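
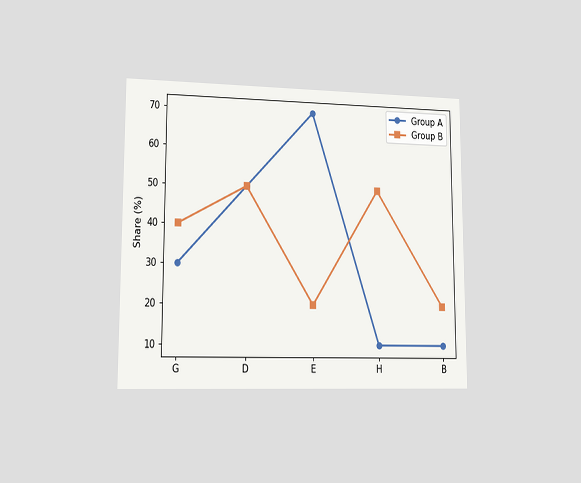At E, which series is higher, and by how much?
The chart is viewed at a slight angle. At E, Group A sits above the other line by 50%.

Group A, by 50%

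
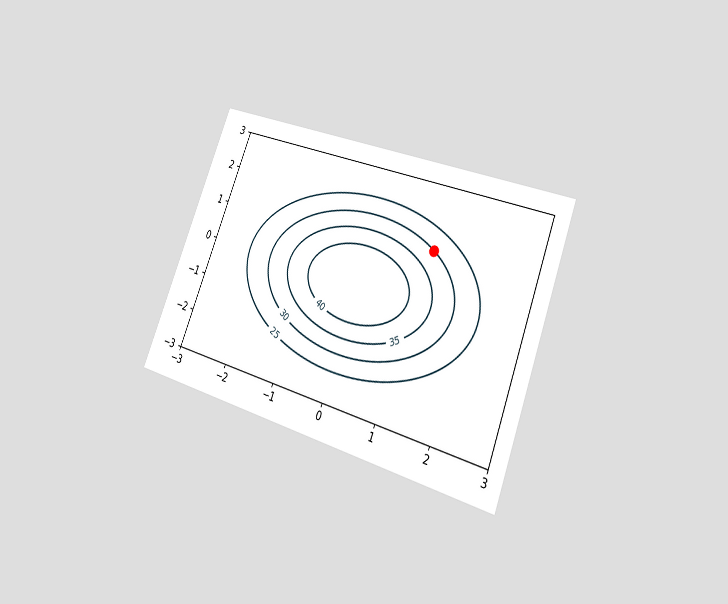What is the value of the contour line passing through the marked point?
The chart is tilted about 21° clockwise and viewed at a slight angle. The marked point sits on the contour labelled 30.

30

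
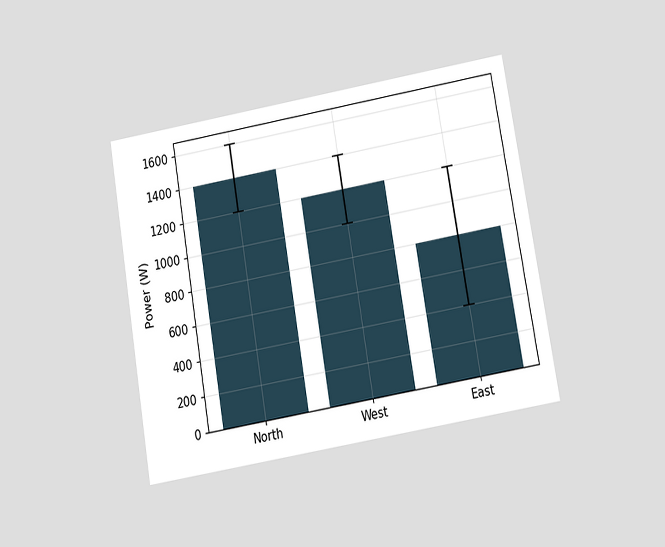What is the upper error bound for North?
The chart is tilted about 10° counter-clockwise and viewed at a slight angle. The North bar's upper whisker reaches 1600W.

1600W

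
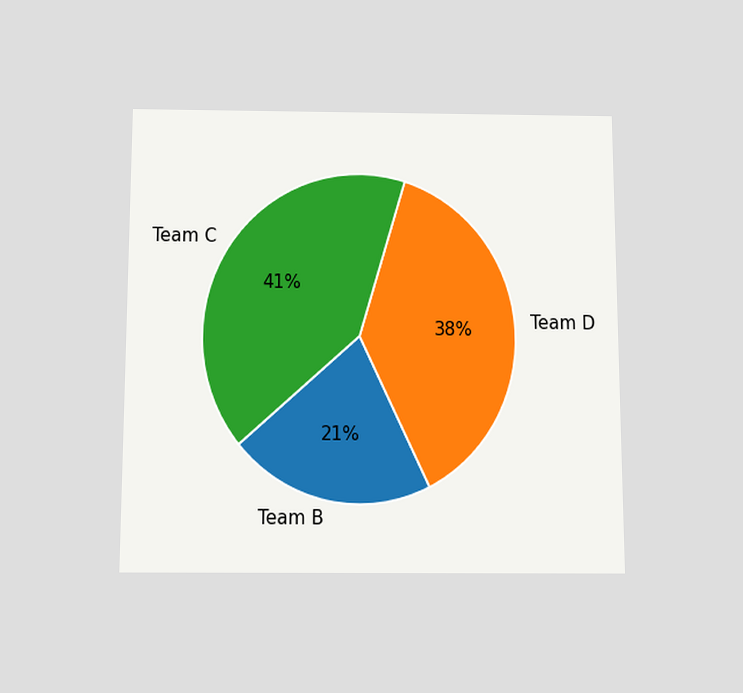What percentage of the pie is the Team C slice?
41%

The chart is viewed slightly from below. The Team C slice takes up 41% of the pie.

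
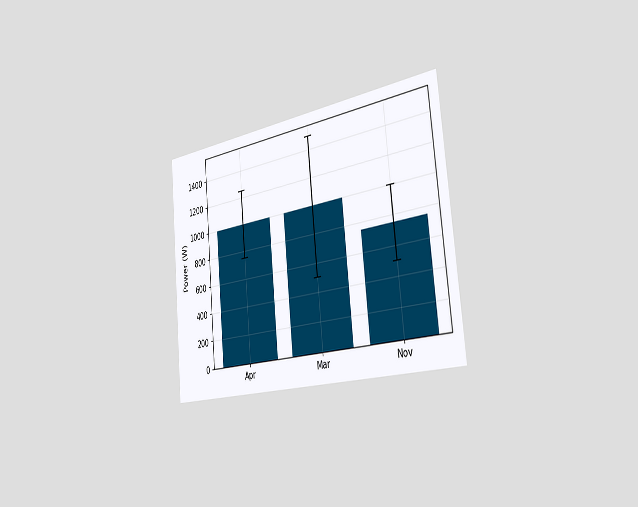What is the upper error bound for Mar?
The chart is tilted about 6° counter-clockwise and viewed slightly from the right. The Mar bar's upper whisker reaches 1500W.

1500W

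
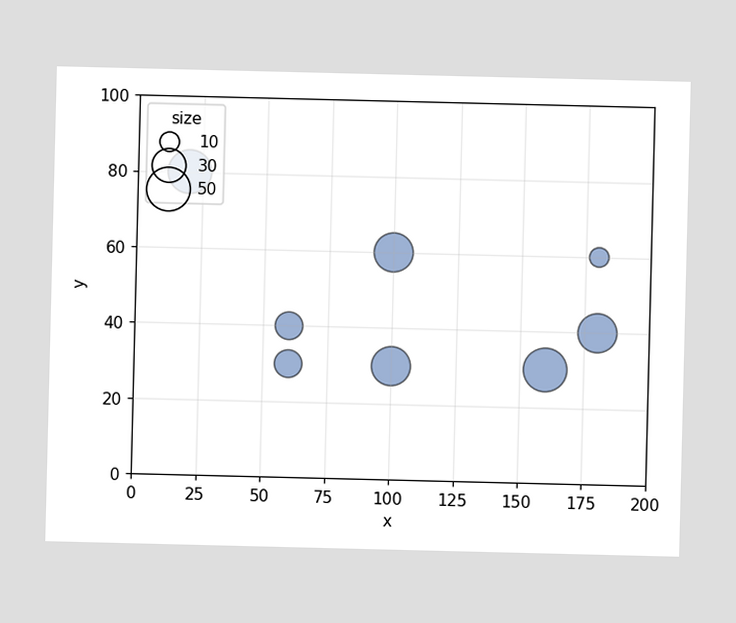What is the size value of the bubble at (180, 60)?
Matching the bubble at (180, 60) against the size legend gives 10.

10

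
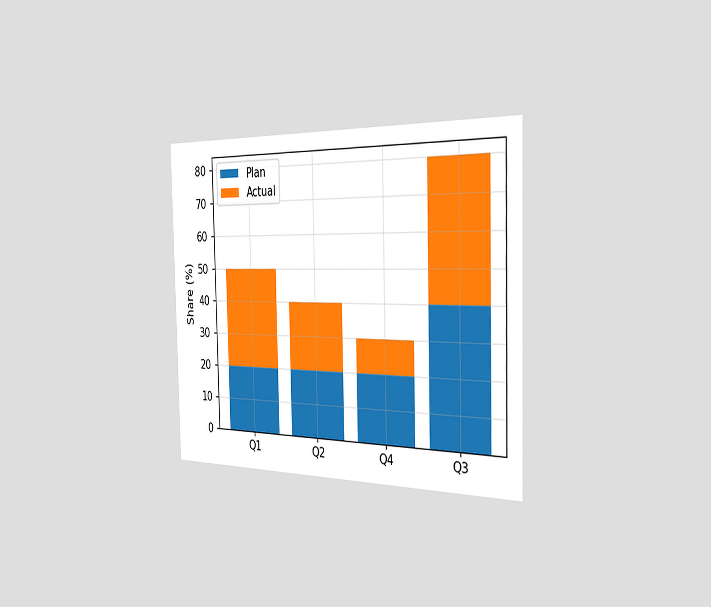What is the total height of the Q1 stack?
The chart is viewed slightly from the right. The Q1 stack's top reaches 50% on the y-axis.

50%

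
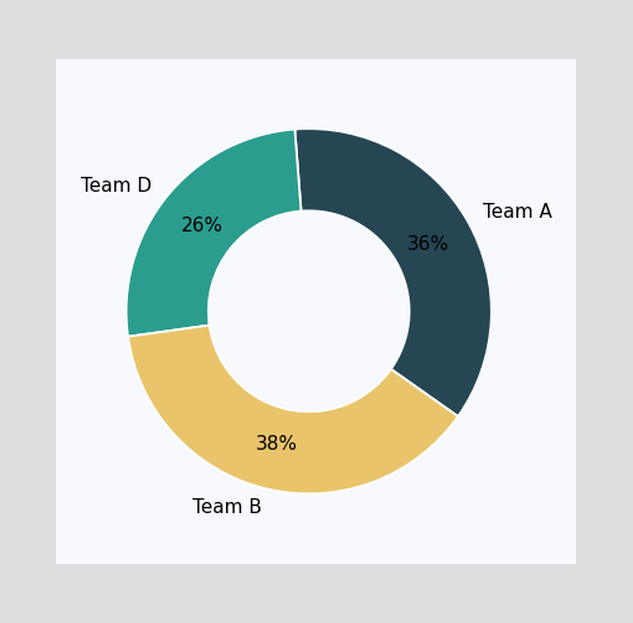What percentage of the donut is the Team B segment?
The Team B segment takes up 38% of the ring.

38%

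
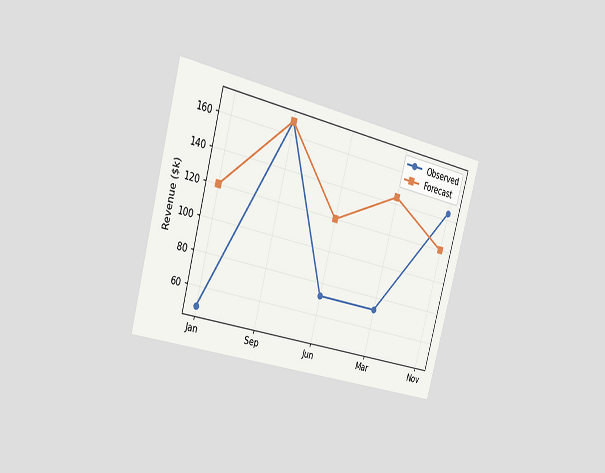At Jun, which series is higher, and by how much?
Forecast, by $48k

The chart is tilted about 15° clockwise and viewed slightly from the left. At Jun, Forecast sits above the other line by $48k.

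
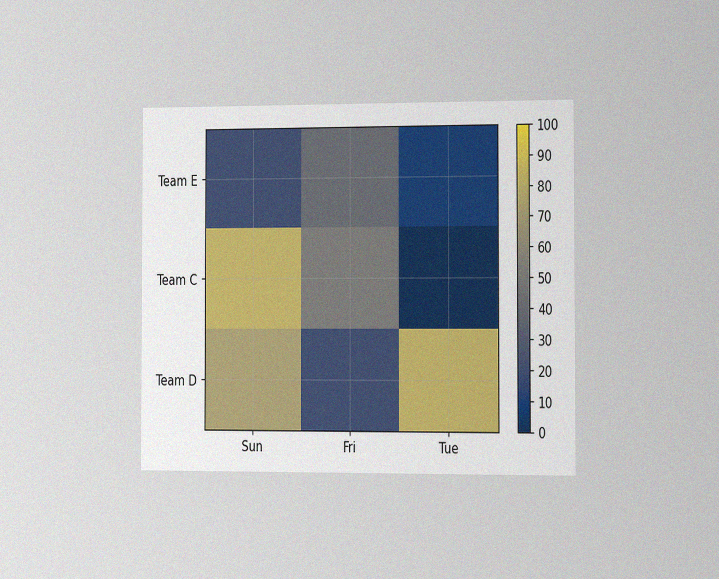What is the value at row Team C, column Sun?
The chart is viewed slightly from the right, with some photo noise. Matching cell (Team C, Sun) against the colorbar gives 80.

80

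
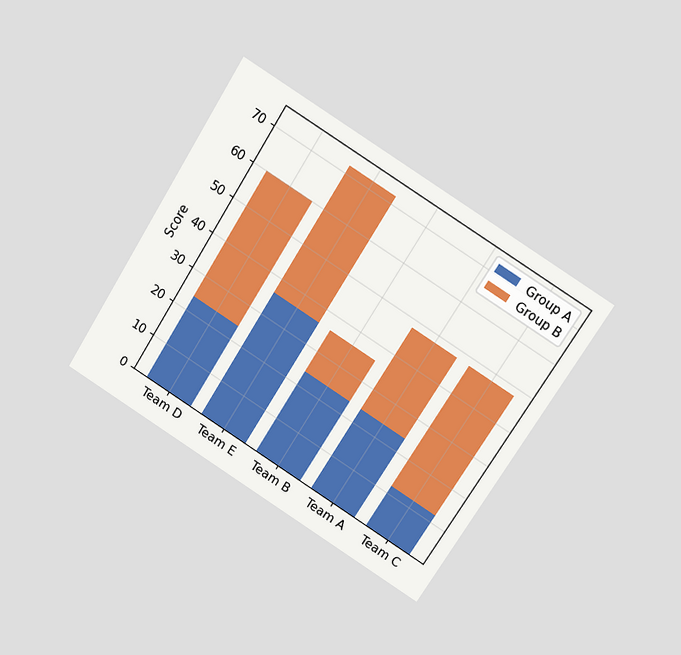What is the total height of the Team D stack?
The chart is tilted about 32° clockwise and viewed slightly from above. The Team D stack's top reaches 60 on the y-axis.

60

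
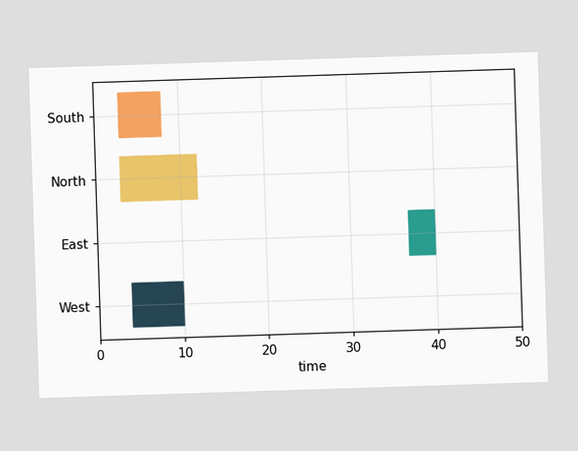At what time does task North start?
The North bar begins at t=3.

3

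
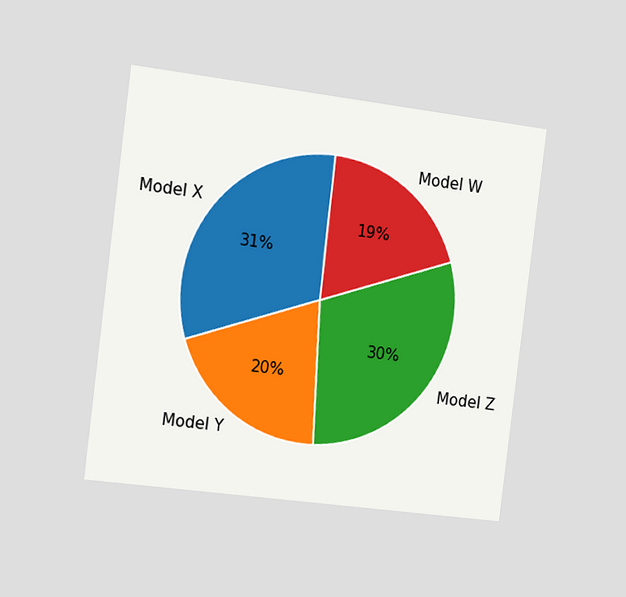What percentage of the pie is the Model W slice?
19%

The chart is tilted about 7° clockwise and viewed slightly from the left. The Model W slice takes up 19% of the pie.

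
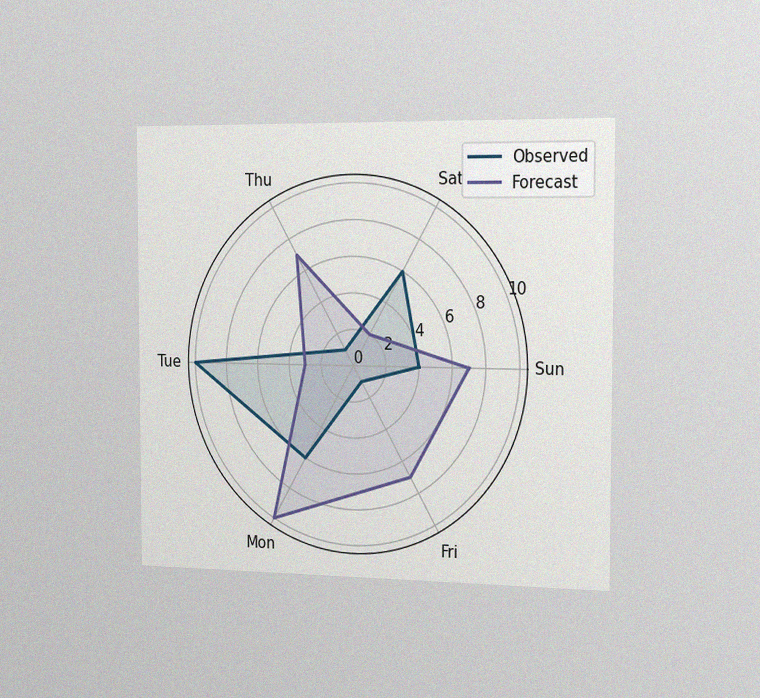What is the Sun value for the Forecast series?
The chart is viewed slightly from the right, with some photo noise. On the Sun axis, Forecast reaches 7.

7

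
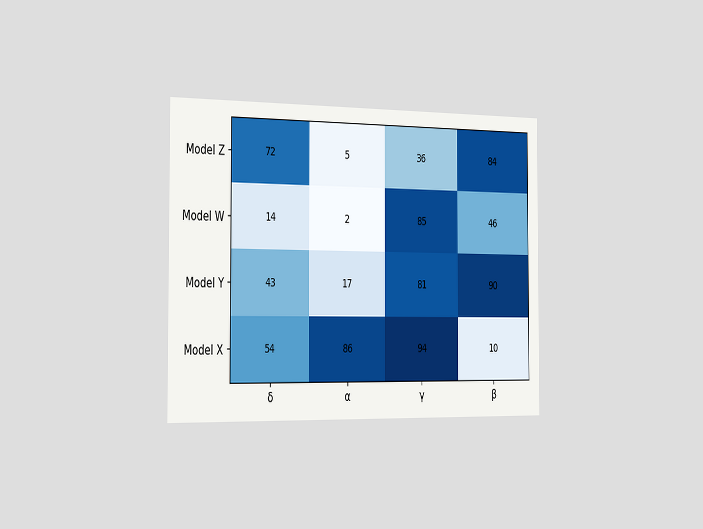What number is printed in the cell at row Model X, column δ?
The chart is viewed slightly from the left. The (Model X, δ) cell reads 54.

54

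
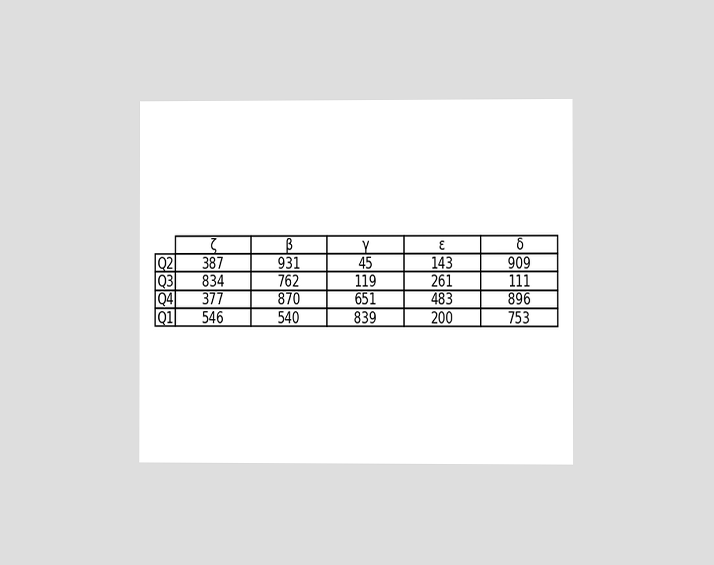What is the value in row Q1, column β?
The chart is viewed at a slight angle. The (Q1, β) cell reads 540.

540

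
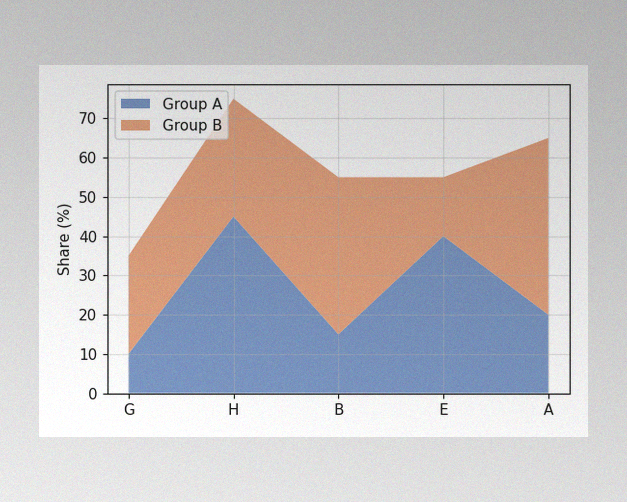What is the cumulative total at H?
The image has some photo noise and uneven lighting. The stacked total at H reaches 75%.

75%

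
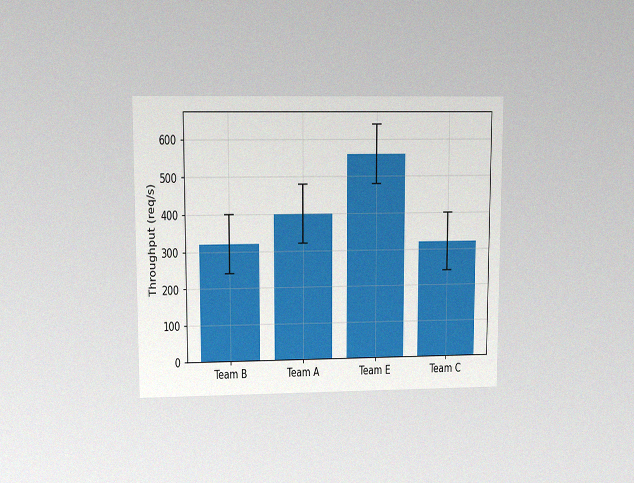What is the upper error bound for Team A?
The chart is viewed at a slight angle, with some photo noise. The Team A bar's upper whisker reaches 480req/s.

480req/s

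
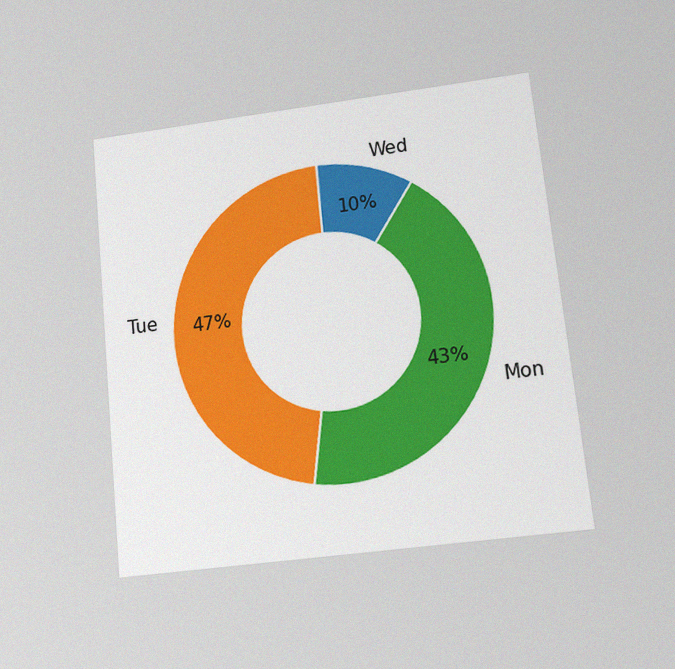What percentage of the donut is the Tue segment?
The chart is tilted about 6° counter-clockwise and viewed at a slight angle, with some photo noise. The Tue segment takes up 47% of the ring.

47%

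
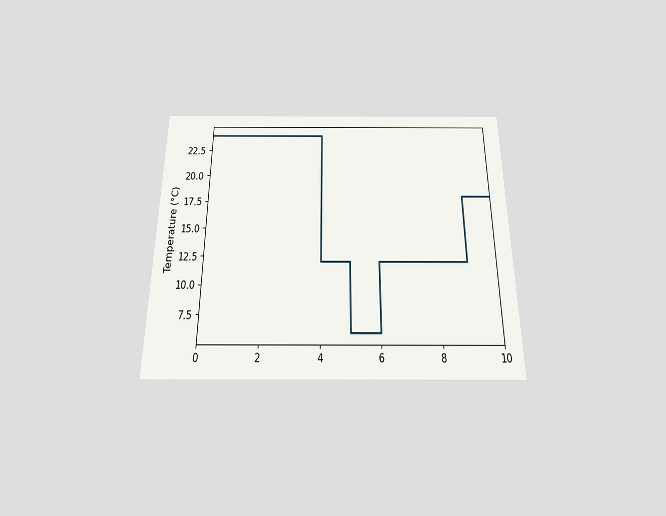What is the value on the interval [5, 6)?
6°C

The chart is viewed slightly from below. On [5, 6) the step sits at 6°C.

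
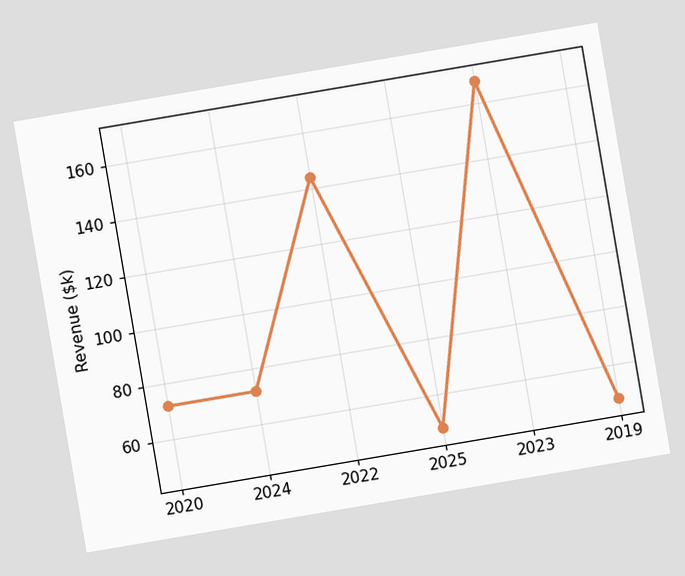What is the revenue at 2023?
The chart is tilted about 10° counter-clockwise. At 2023, the line is at $168k.

$168k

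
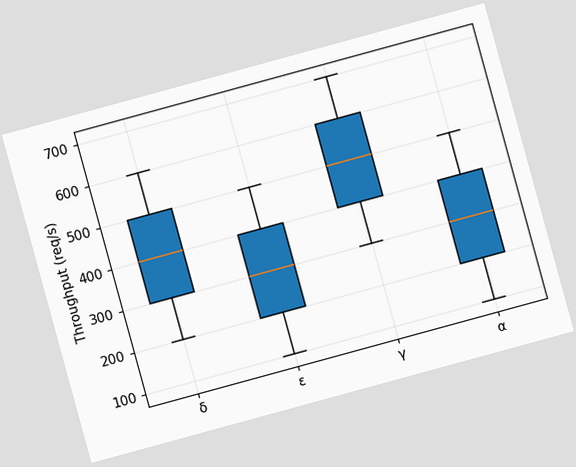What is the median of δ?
The chart is tilted about 15° counter-clockwise. The median line in the δ box sits at 400req/s.

400req/s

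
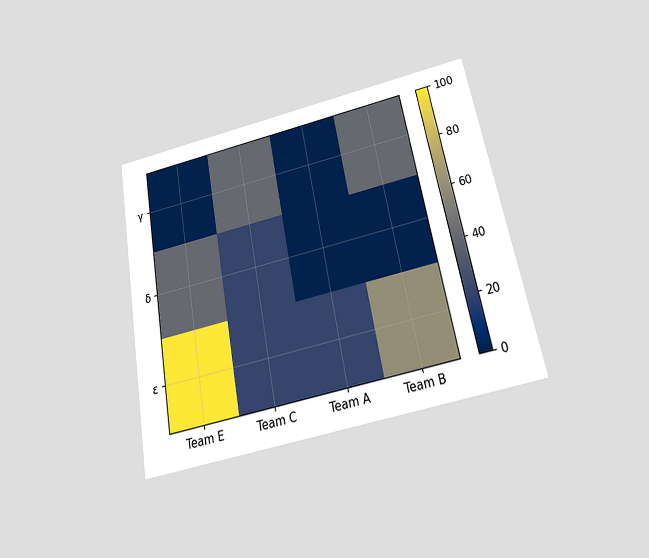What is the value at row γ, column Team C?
40

The chart is tilted about 11° counter-clockwise and viewed slightly from below. Matching cell (γ, Team C) against the colorbar gives 40.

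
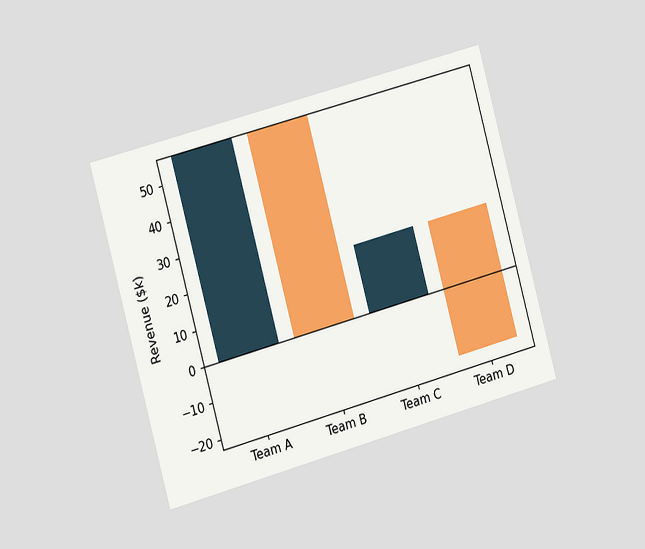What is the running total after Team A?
$57k

The chart is tilted about 15° counter-clockwise and viewed slightly from the left. After Team A the running total reaches $57k.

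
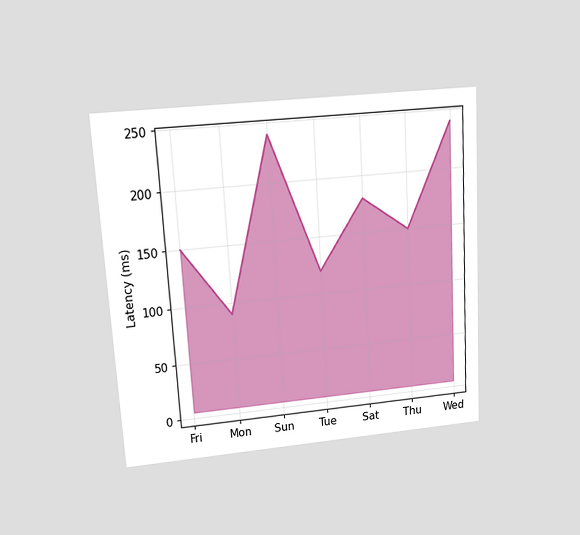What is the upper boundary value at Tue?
The chart is tilted about 3° counter-clockwise and viewed at a slight angle. At Tue the upper boundary is at 120ms.

120ms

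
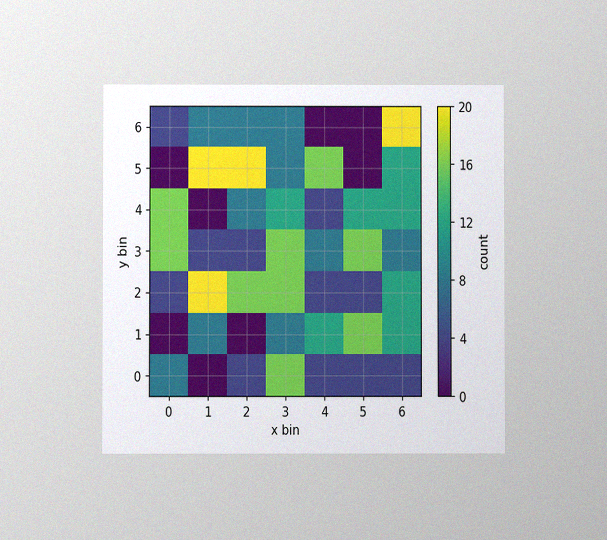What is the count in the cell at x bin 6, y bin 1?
The chart is viewed at a slight angle, with some photo noise. Matching the cell (6, 1) against the colorbar gives 12.

12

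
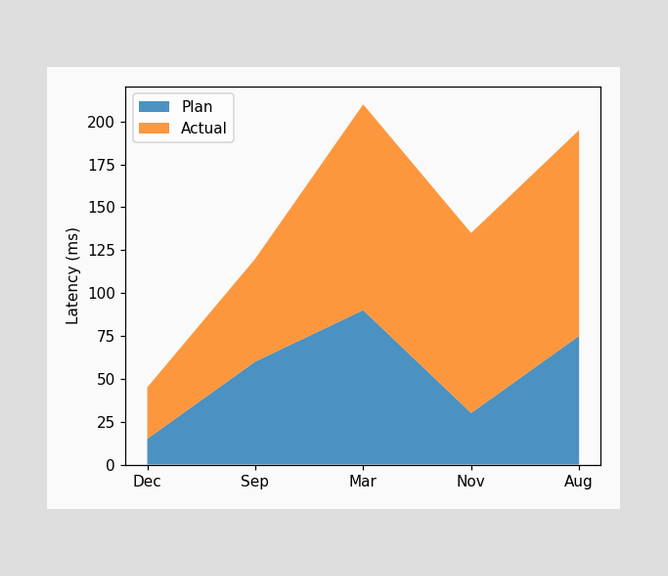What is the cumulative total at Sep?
120ms

The stacked total at Sep reaches 120ms.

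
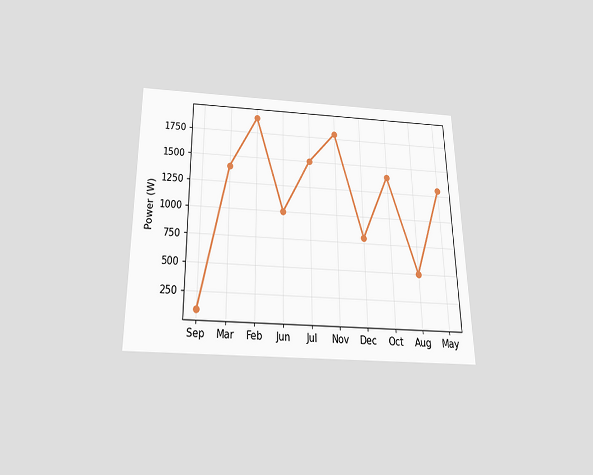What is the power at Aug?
500W

The chart is viewed slightly from below. At Aug, the line is at 500W.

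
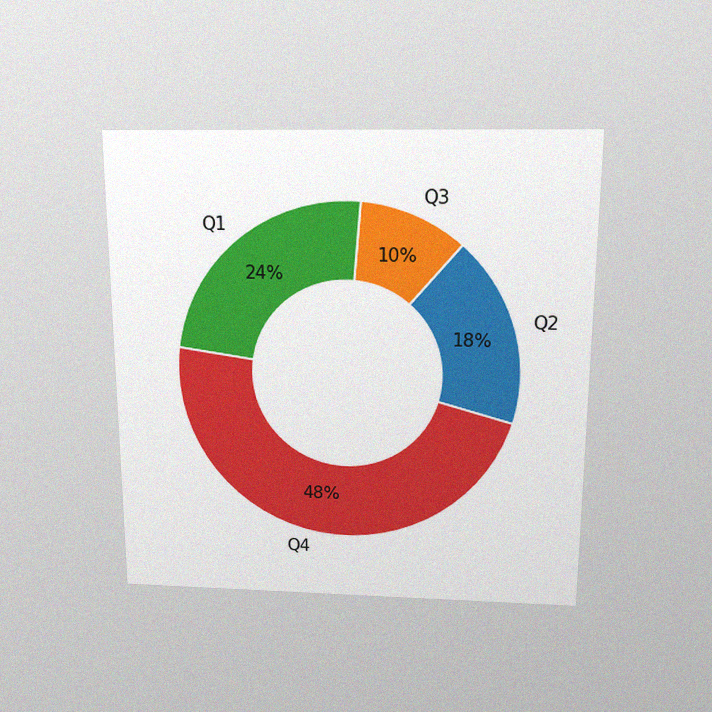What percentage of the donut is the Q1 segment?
The chart is viewed slightly from above, with some photo noise. The Q1 segment takes up 24% of the ring.

24%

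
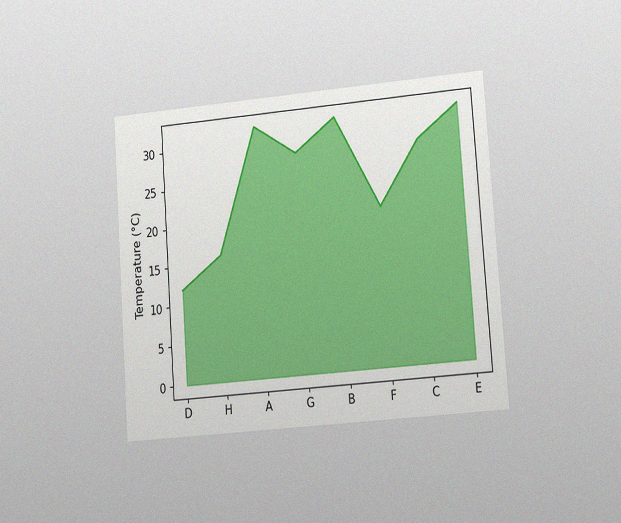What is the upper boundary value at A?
The chart is tilted about 4° counter-clockwise and viewed slightly from the right, with some photo noise. At A the upper boundary is at 32°C.

32°C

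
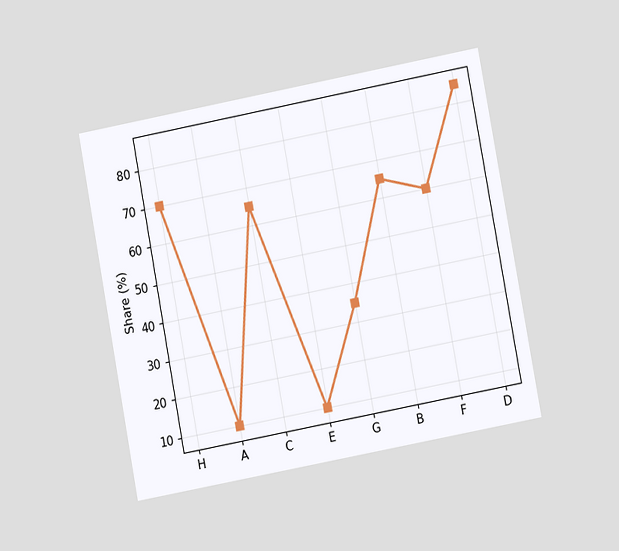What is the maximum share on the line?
85%

The chart is tilted about 11° counter-clockwise and viewed at a slight angle. The highest point is at D, and reading across to the y-axis gives 85%.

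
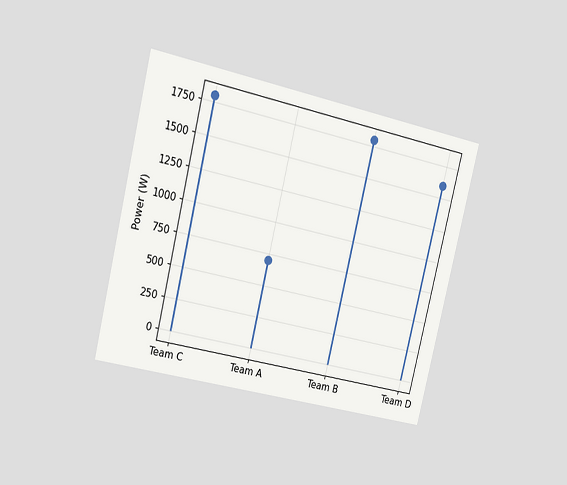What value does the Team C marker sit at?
The chart is tilted about 14° clockwise and viewed slightly from the left. The Team C marker sits at 1800W.

1800W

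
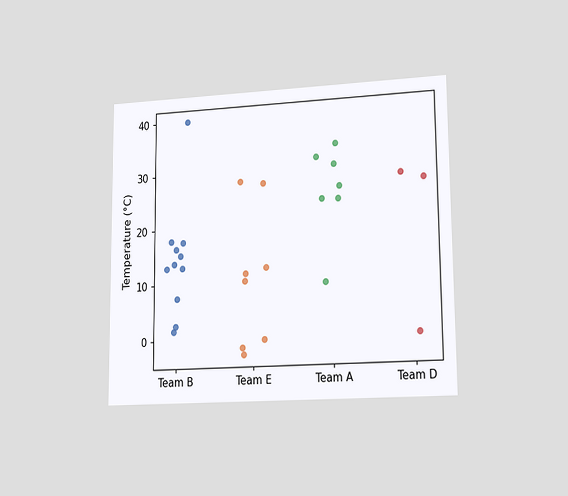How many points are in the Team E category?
The chart is viewed slightly from the right. Counting the markers in the Team E column gives 8.

8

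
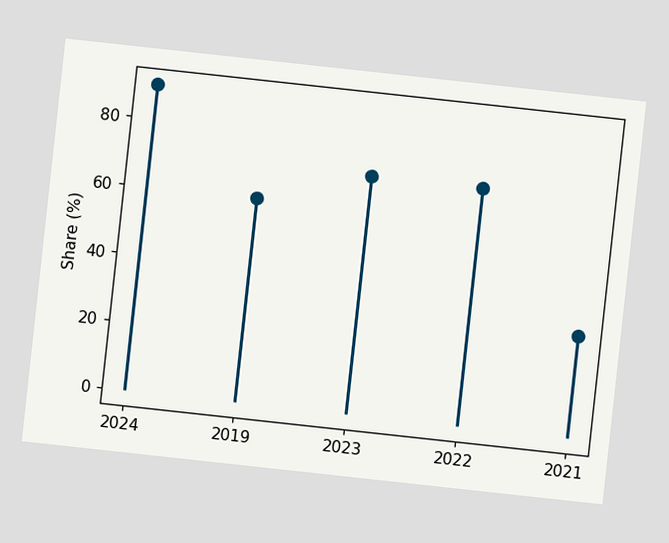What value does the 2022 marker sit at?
The chart is tilted about 6° clockwise. The 2022 marker sits at 70%.

70%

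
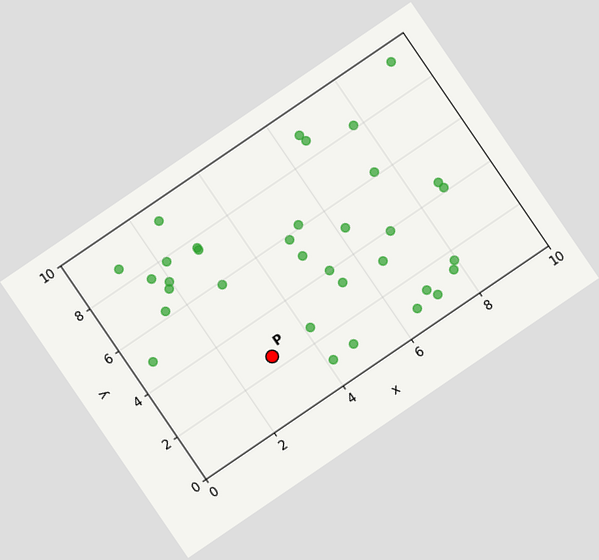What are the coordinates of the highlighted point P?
(3, 2.5)

The chart is tilted about 34° counter-clockwise. Following the gridlines from P to each axis, P sits at (3, 2.5).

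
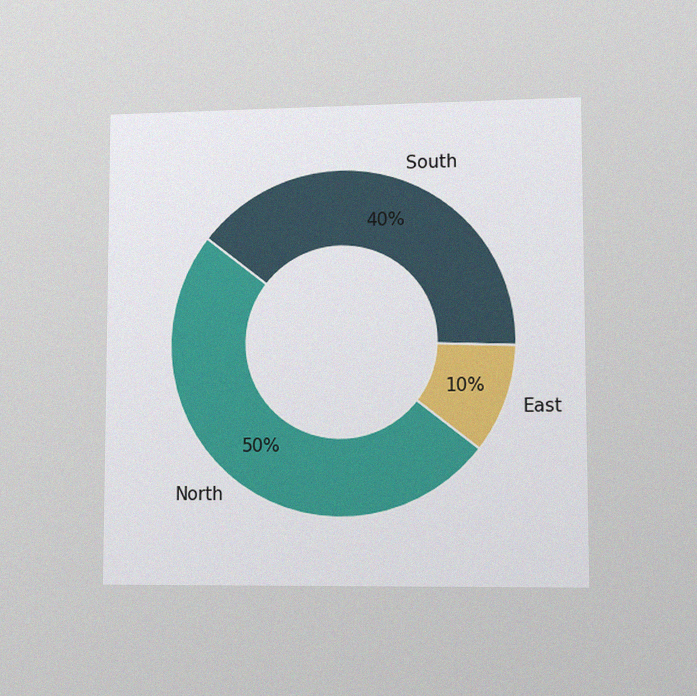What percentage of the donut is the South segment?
40%

The chart is viewed at a slight angle, with some photo noise. The South segment takes up 40% of the ring.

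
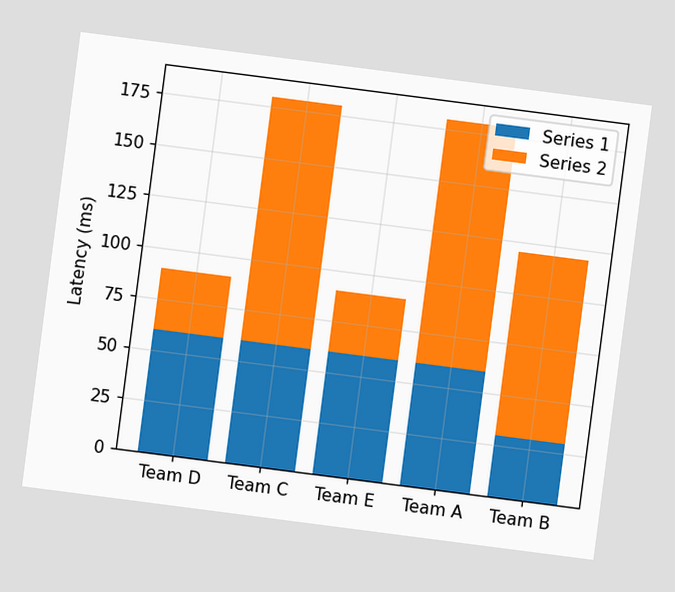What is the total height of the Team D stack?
The chart is tilted about 7° clockwise. The Team D stack's top reaches 90ms on the y-axis.

90ms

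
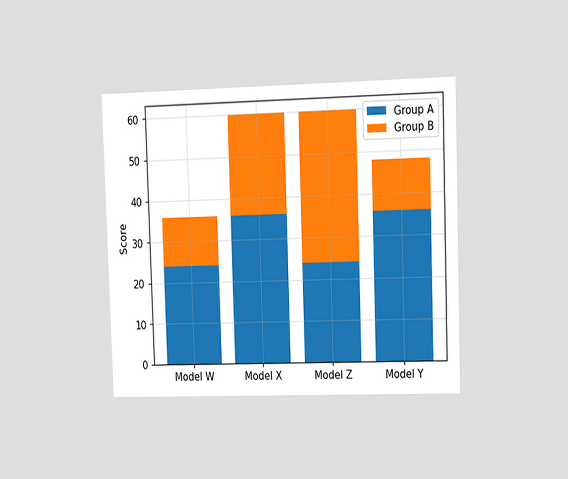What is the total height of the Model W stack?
The chart is viewed slightly from the right. The Model W stack's top reaches 36 on the y-axis.

36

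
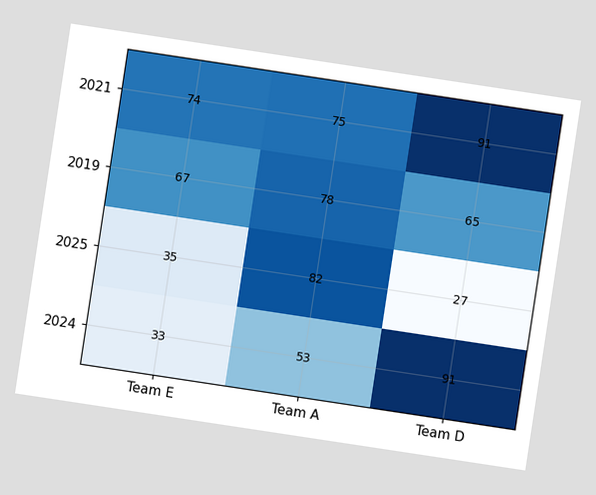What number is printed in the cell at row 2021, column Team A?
75

The chart is tilted about 9° clockwise. The (2021, Team A) cell reads 75.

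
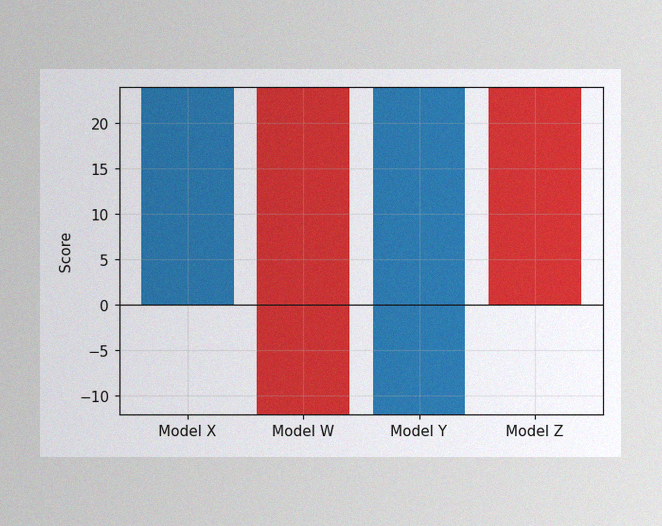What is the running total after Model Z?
The image has some photo noise and uneven lighting. After Model Z the running total reaches 0.

0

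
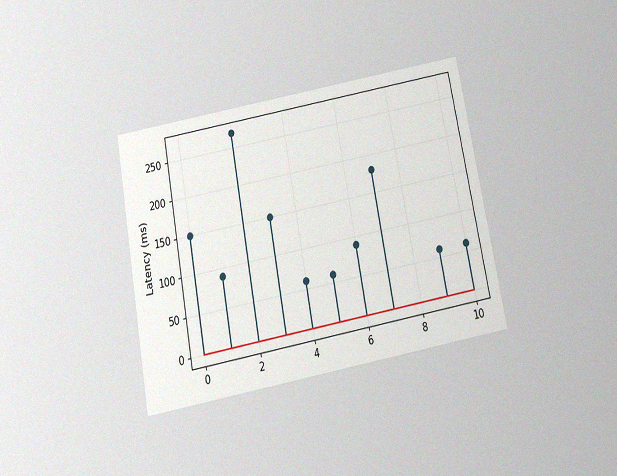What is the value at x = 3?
150ms

The chart is tilted about 11° counter-clockwise and viewed slightly from below, with some photo noise. The stem at x=3 reaches 150ms.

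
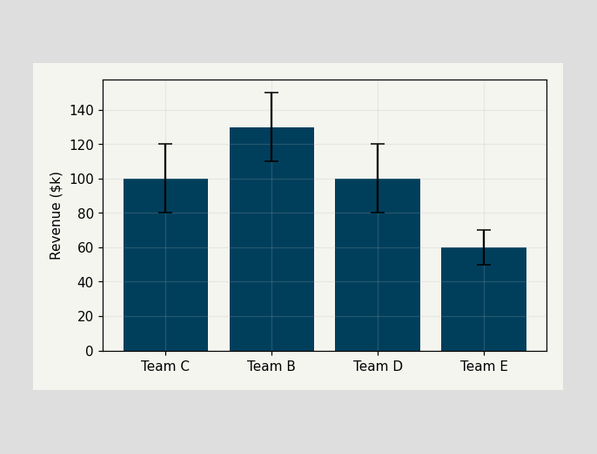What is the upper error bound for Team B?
The Team B bar's upper whisker reaches $150k.

$150k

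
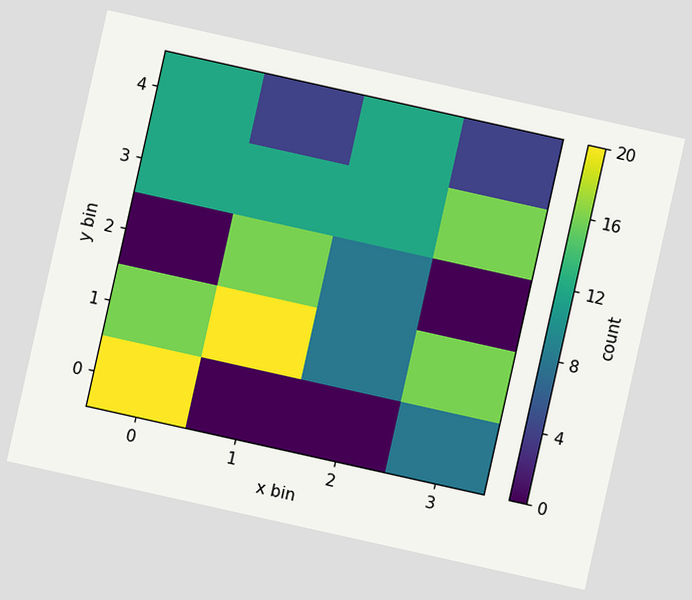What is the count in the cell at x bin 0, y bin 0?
20

The chart is tilted about 13° clockwise. Matching the cell (0, 0) against the colorbar gives 20.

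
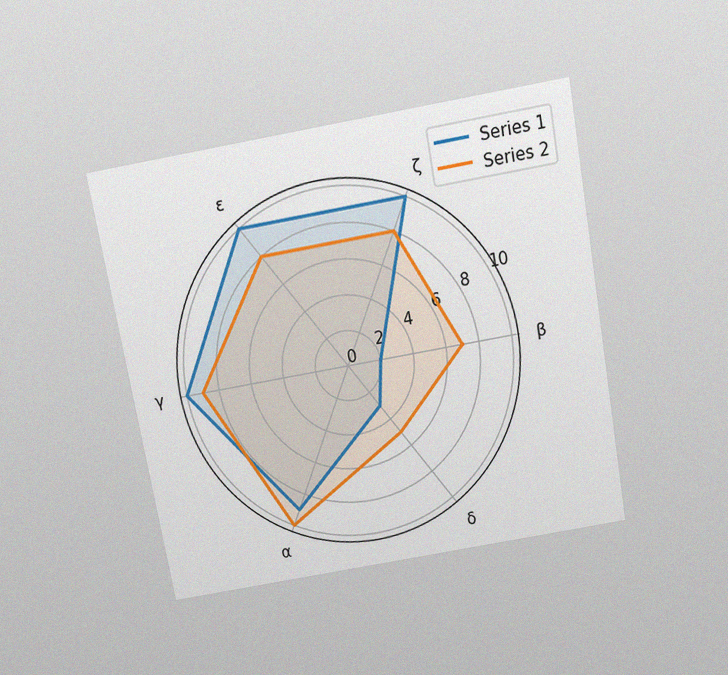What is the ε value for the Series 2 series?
The chart is tilted about 10° counter-clockwise and viewed slightly from above, with some photo noise. On the ε axis, Series 2 reaches 8.

8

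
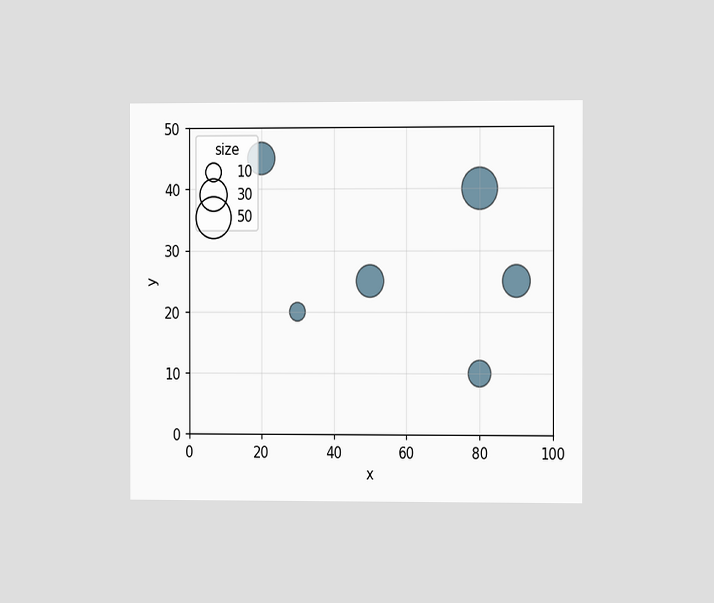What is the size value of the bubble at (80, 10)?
20

The chart is viewed slightly from the right. Matching the bubble at (80, 10) against the size legend gives 20.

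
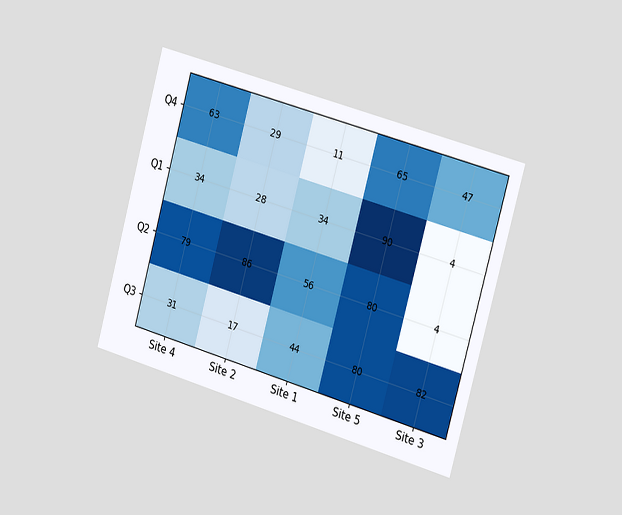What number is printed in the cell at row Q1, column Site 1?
The chart is tilted about 16° clockwise and viewed slightly from the right. The (Q1, Site 1) cell reads 34.

34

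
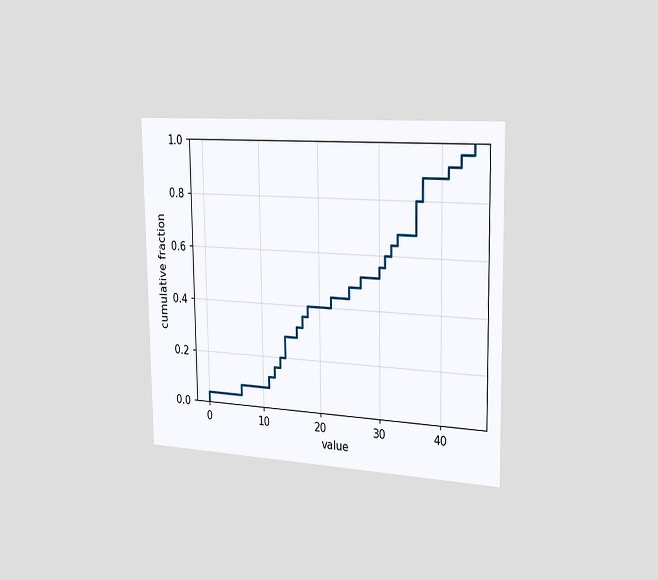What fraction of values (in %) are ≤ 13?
The chart is viewed slightly from the right. At x=13 the ECDF step is at 20%.

20%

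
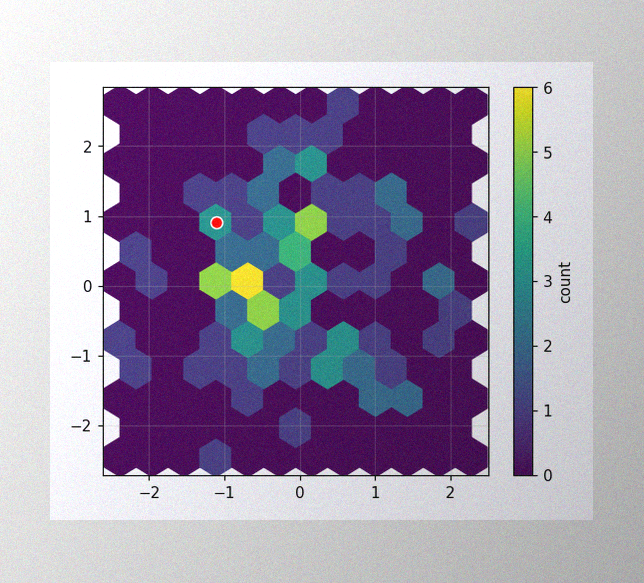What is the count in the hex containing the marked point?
The image has some photo noise and uneven lighting. The marked hex reads 3 on the colorbar.

3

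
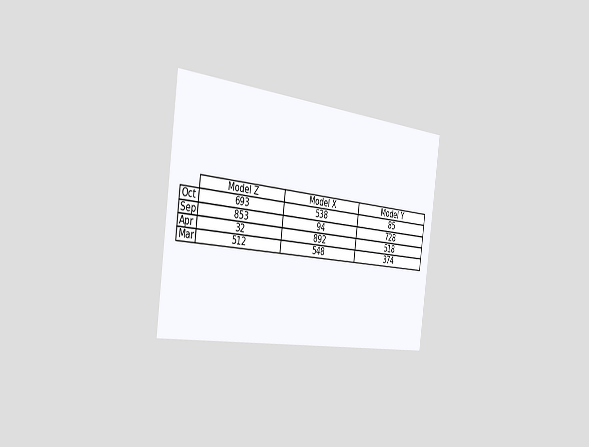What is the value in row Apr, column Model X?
892

The chart is tilted about 7° clockwise and viewed slightly from the left. The (Apr, Model X) cell reads 892.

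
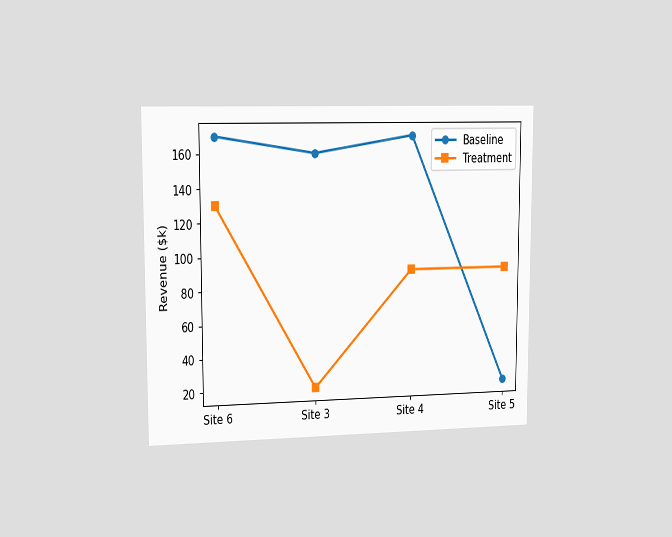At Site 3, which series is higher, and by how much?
Baseline, by $140k

The chart is viewed slightly from the left. At Site 3, Baseline sits above the other line by $140k.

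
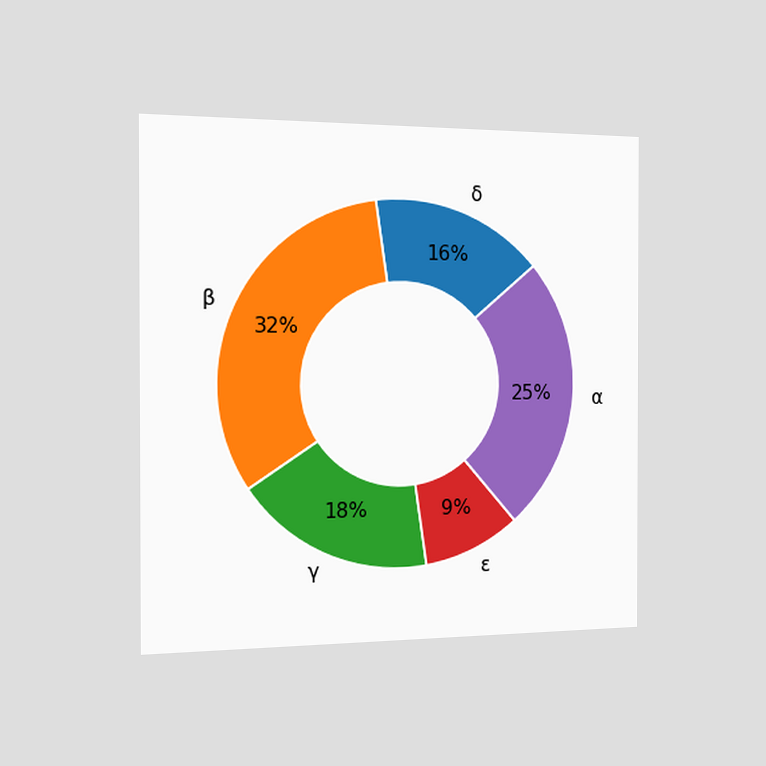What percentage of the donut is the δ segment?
The chart is viewed slightly from the left. The δ segment takes up 16% of the ring.

16%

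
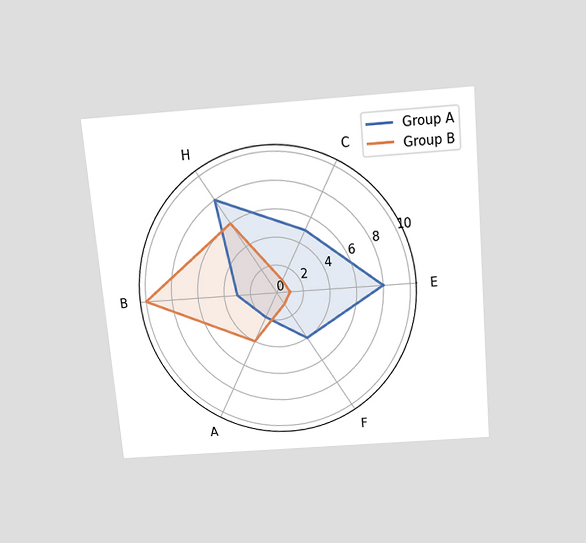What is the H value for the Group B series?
The chart is tilted about 5° counter-clockwise and viewed slightly from above. On the H axis, Group B reaches 6.

6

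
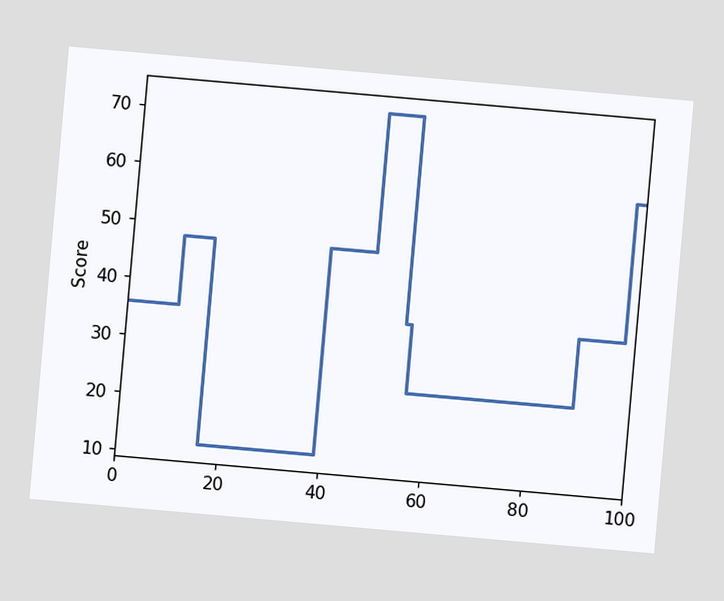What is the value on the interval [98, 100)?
60

The chart is tilted about 5° clockwise. On [98, 100) the step sits at 60.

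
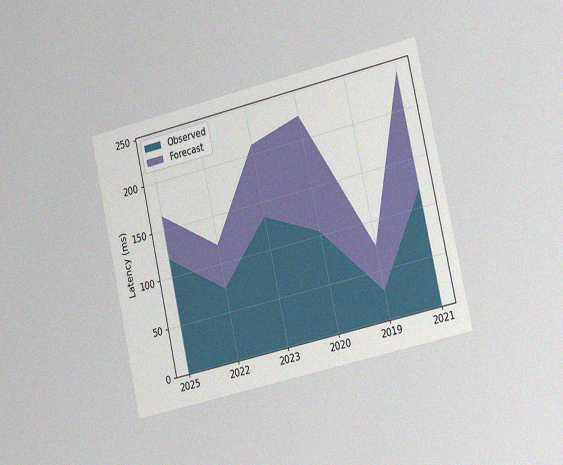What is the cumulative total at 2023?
210ms

The chart is tilted about 13° counter-clockwise and viewed slightly from the right, with some photo noise. The stacked total at 2023 reaches 210ms.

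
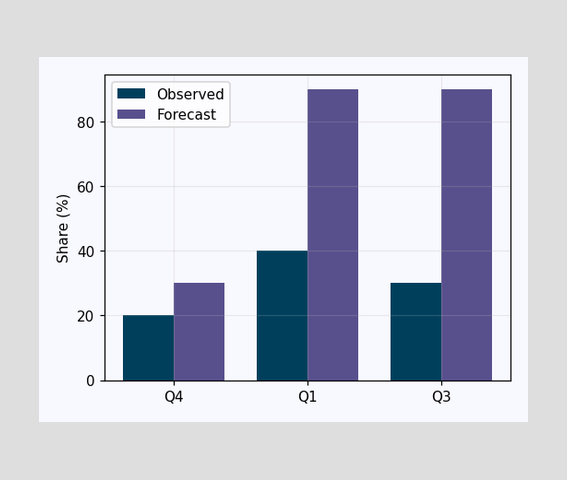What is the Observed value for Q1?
The Observed bar at Q1 reaches 40% on the y-axis.

40%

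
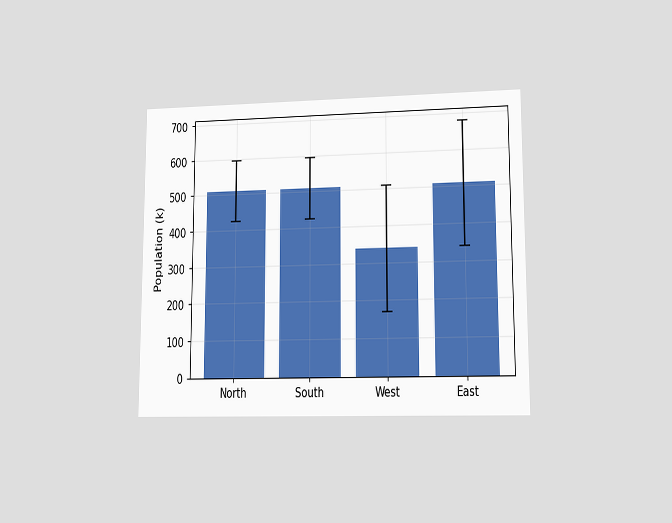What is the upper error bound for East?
The chart is viewed at a slight angle. The East bar's upper whisker reaches 680k.

680k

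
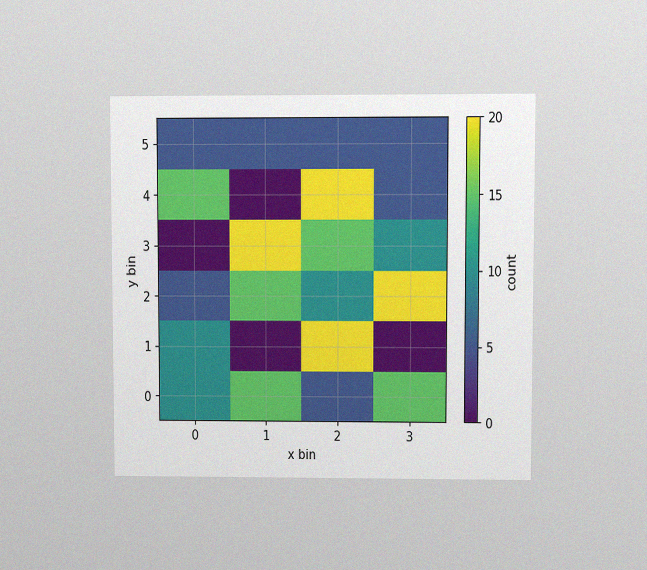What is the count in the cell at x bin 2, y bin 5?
5

The chart is viewed at a slight angle, with some photo noise. Matching the cell (2, 5) against the colorbar gives 5.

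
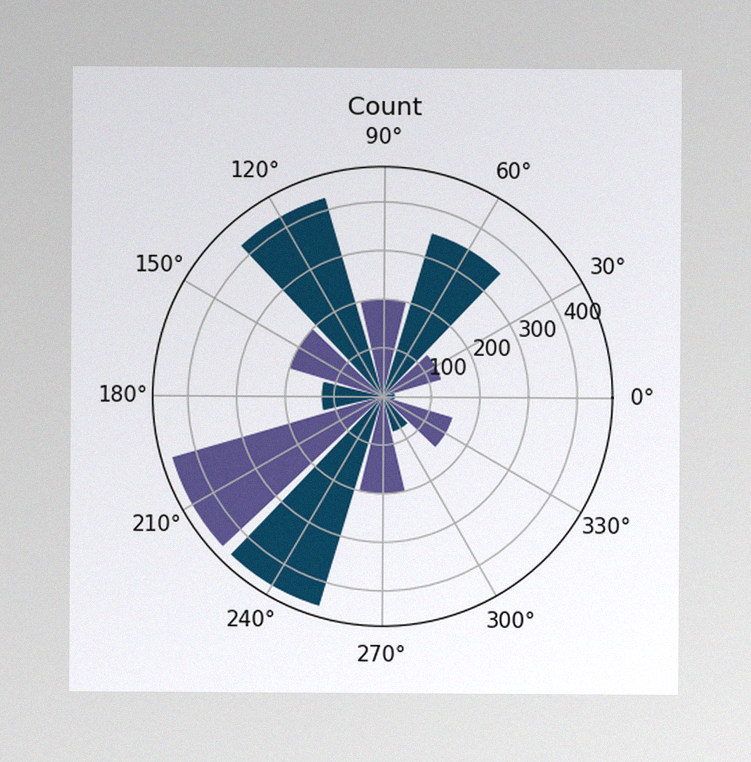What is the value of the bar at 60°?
350

The image has some photo noise and uneven lighting. The bar at 60° reaches 350 on the radial axis.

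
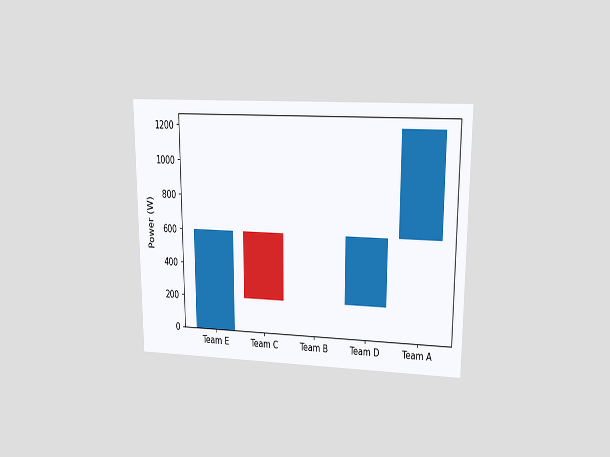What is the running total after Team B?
200W

The chart is viewed at a slight angle. After Team B the running total reaches 200W.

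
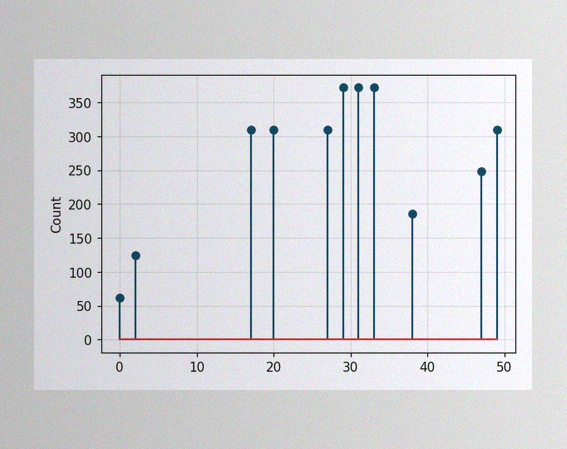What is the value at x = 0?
The image has some photo noise and uneven lighting. The stem at x=0 reaches 62.

62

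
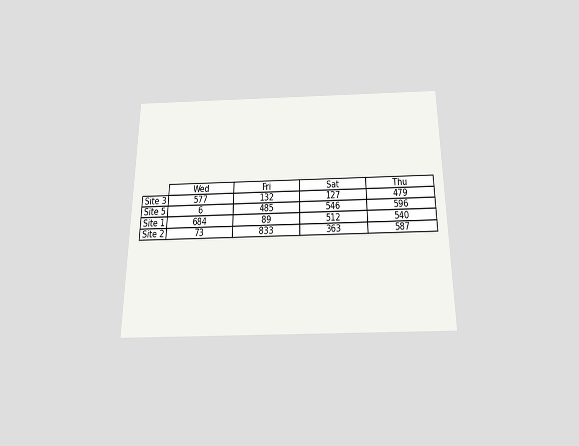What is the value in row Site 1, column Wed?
684

The chart is viewed slightly from below. The (Site 1, Wed) cell reads 684.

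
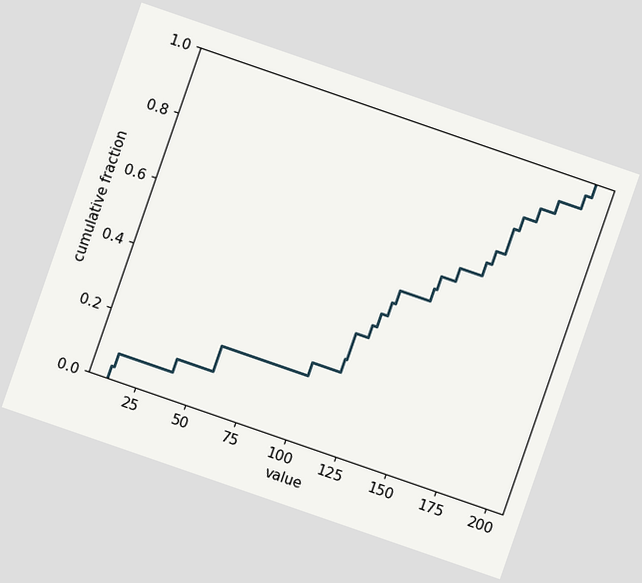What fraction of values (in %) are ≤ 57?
20%

The chart is tilted about 19° clockwise. At x=57 the ECDF step is at 20%.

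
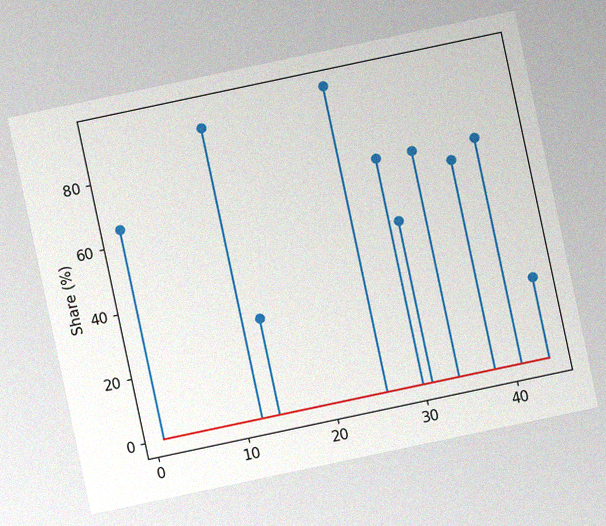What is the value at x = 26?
95%

The chart is tilted about 12° counter-clockwise, with some photo noise. The stem at x=26 reaches 95%.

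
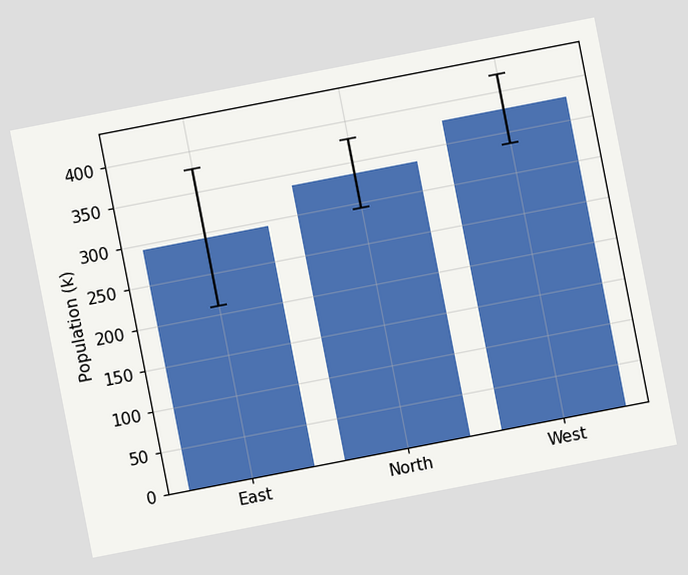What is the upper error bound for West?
420k

The chart is tilted about 11° counter-clockwise. The West bar's upper whisker reaches 420k.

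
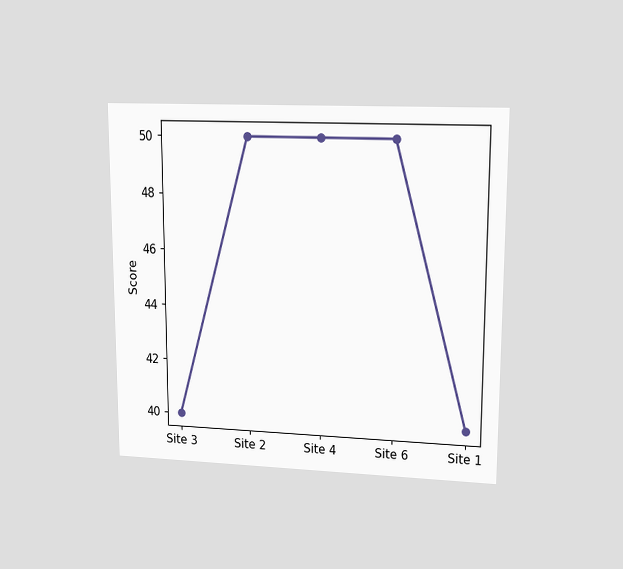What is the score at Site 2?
The chart is viewed at a slight angle. At Site 2, the line is at 50.

50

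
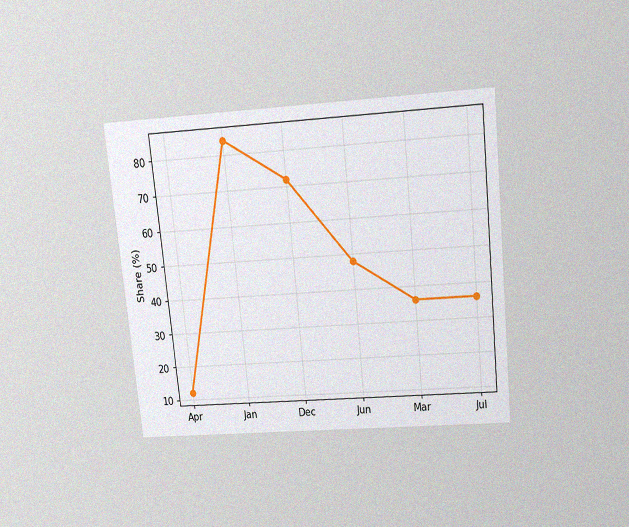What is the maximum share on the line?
84%

The chart is tilted about 6° counter-clockwise and viewed slightly from above, with some photo noise. The highest point is at Jan, and reading across to the y-axis gives 84%.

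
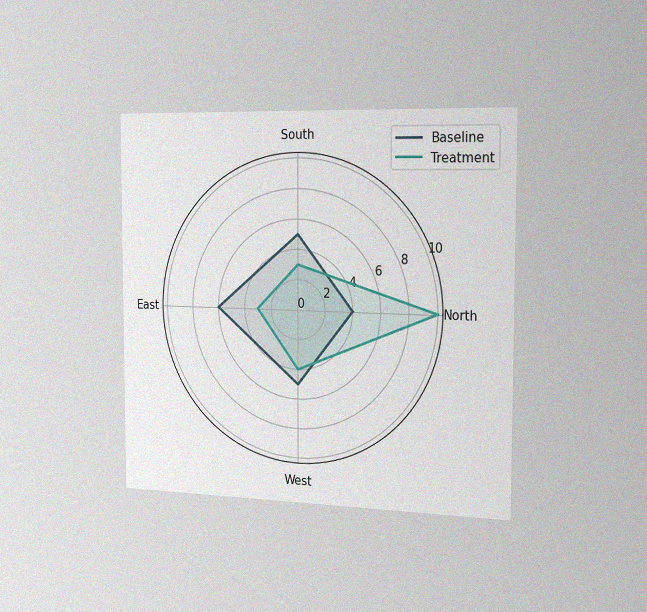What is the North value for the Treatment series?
The chart is viewed slightly from the right, with some photo noise. On the North axis, Treatment reaches 10.

10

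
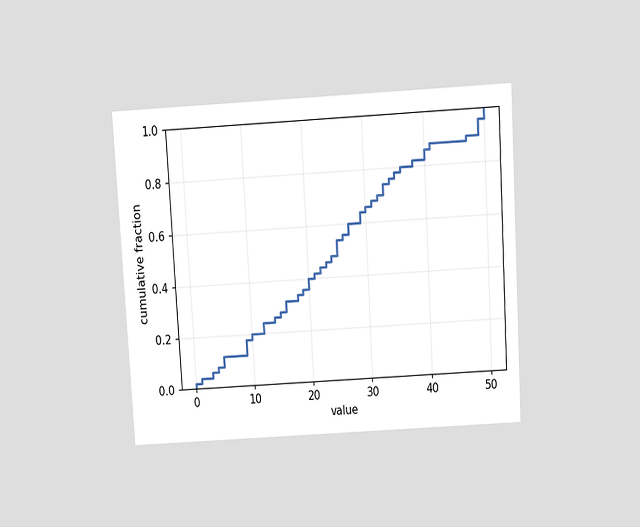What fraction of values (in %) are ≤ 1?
The chart is tilted about 3° counter-clockwise and viewed slightly from above. At x=1 the ECDF step is at 4%.

4%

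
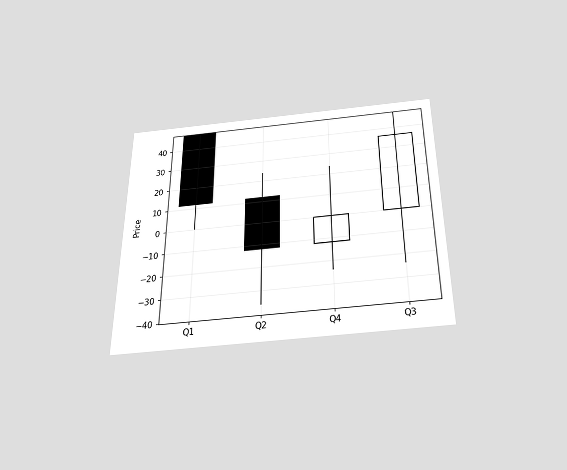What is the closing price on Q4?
The chart is viewed slightly from below. The Q4 candle closes at 0.

0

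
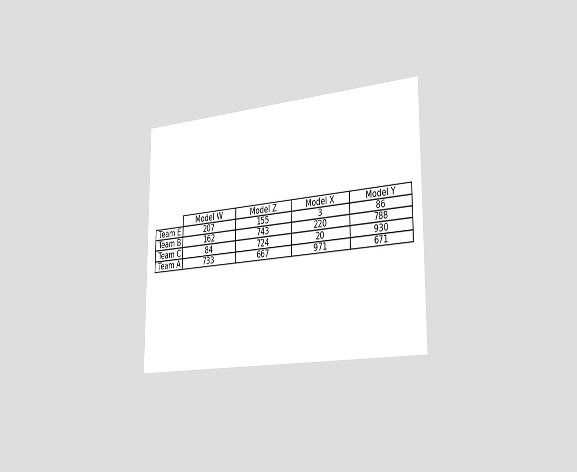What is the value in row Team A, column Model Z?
The chart is viewed slightly from the right. The (Team A, Model Z) cell reads 667.

667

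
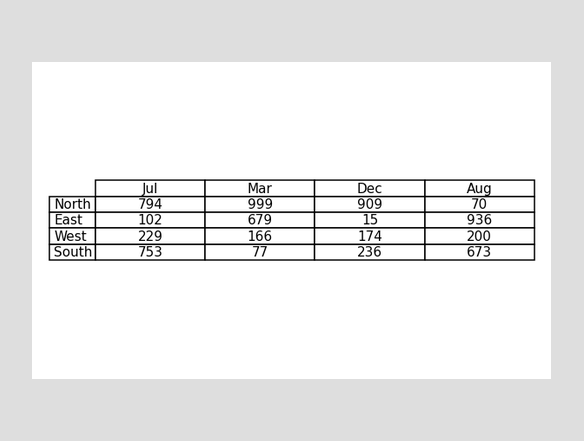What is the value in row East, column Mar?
The (East, Mar) cell reads 679.

679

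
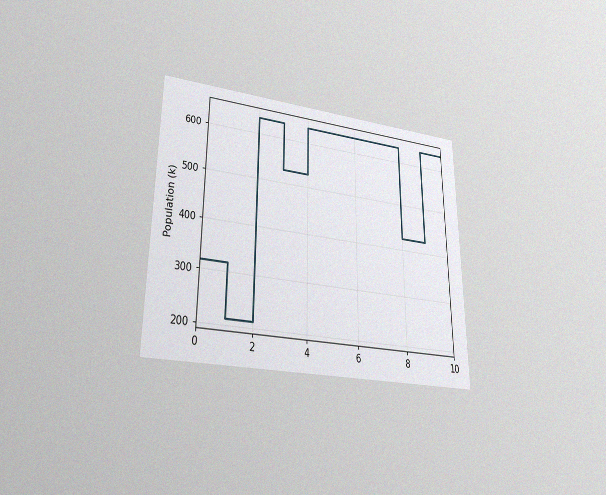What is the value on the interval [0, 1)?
The chart is viewed at a slight angle, with some photo noise. On [0, 1) the step sits at 318k.

318k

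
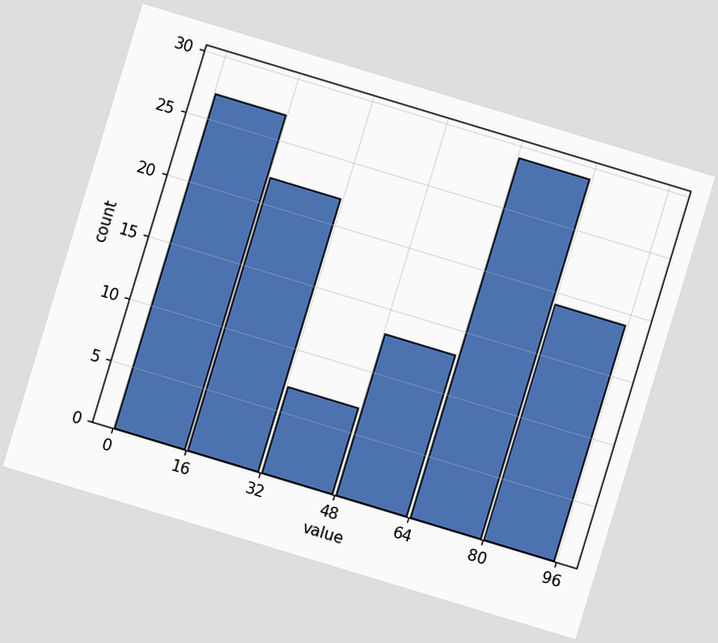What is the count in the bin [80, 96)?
19

The chart is tilted about 17° clockwise. The [80, 96) bin has height 19.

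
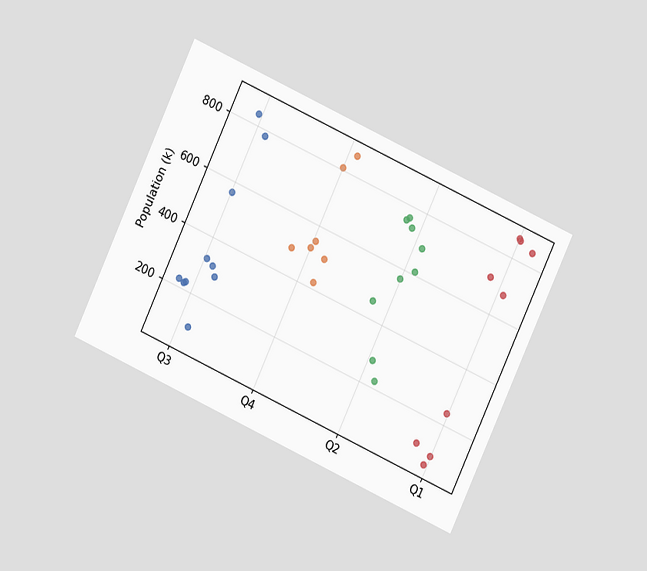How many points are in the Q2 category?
The chart is tilted about 25° clockwise and viewed at a slight angle. Counting the markers in the Q2 column gives 9.

9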